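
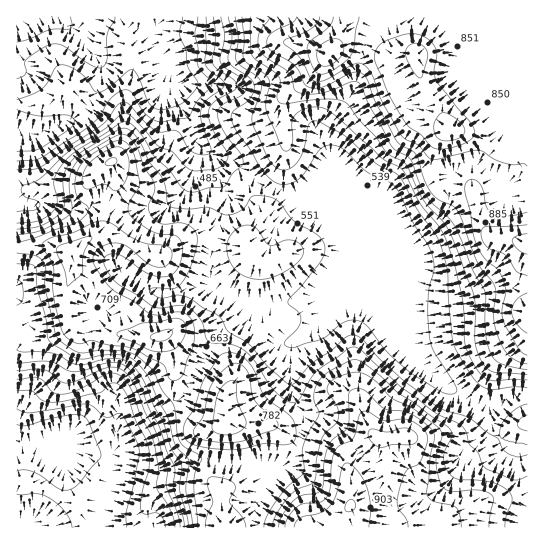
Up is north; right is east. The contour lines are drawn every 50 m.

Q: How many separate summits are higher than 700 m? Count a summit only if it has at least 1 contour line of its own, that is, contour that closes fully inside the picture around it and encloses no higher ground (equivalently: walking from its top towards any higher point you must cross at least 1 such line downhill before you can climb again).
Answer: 8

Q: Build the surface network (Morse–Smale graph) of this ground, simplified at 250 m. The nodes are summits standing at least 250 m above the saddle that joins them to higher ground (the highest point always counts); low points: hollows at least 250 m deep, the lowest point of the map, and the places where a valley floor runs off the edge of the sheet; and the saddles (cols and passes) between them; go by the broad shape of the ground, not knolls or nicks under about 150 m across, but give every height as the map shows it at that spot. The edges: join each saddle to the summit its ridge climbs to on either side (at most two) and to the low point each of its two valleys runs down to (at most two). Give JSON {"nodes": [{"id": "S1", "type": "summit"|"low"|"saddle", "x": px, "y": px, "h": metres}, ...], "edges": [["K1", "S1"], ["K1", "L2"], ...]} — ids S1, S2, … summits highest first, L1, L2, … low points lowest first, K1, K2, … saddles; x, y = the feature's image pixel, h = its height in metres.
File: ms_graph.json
{"nodes": [
{"id": "S1", "type": "summit", "x": 329, "y": 54, "h": 990},
{"id": "S2", "type": "summit", "x": 350, "y": 506, "h": 953},
{"id": "L1", "type": "low", "x": 17, "y": 26, "h": 165},
{"id": "L2", "type": "low", "x": 17, "y": 526, "h": 206},
{"id": "K1", "type": "saddle", "x": 17, "y": 247, "h": 659},
{"id": "K2", "type": "saddle", "x": 527, "y": 395, "h": 583}],
"edges": [["K1", "S2"], ["K1", "L1"], ["K1", "L2"], ["K2", "S1"], ["K2", "S2"], ["K2", "L1"]]}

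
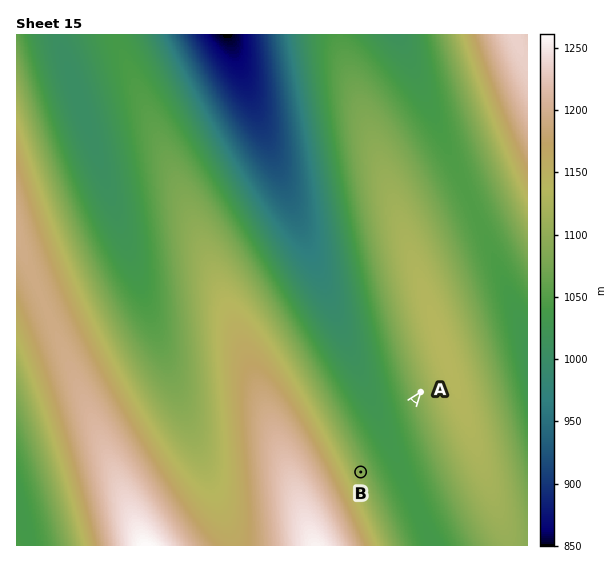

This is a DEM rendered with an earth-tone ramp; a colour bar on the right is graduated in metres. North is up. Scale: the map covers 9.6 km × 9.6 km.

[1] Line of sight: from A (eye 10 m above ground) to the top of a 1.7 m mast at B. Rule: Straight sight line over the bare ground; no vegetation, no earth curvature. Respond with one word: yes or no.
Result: yes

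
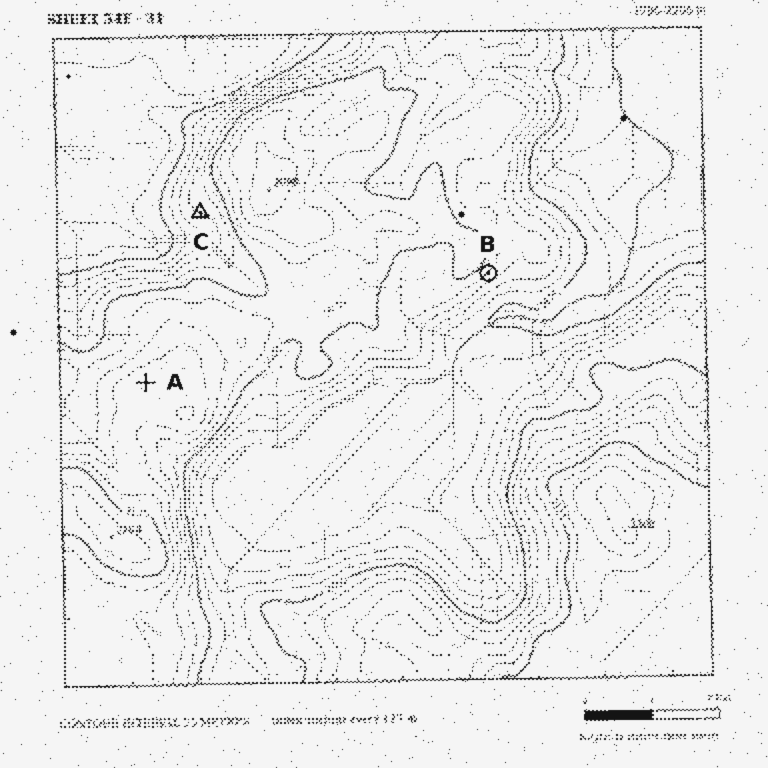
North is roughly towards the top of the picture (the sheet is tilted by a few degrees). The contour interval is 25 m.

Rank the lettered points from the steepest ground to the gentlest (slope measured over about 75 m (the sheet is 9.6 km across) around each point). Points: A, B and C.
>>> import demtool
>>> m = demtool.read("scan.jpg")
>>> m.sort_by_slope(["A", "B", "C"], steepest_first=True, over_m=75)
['B', 'C', 'A']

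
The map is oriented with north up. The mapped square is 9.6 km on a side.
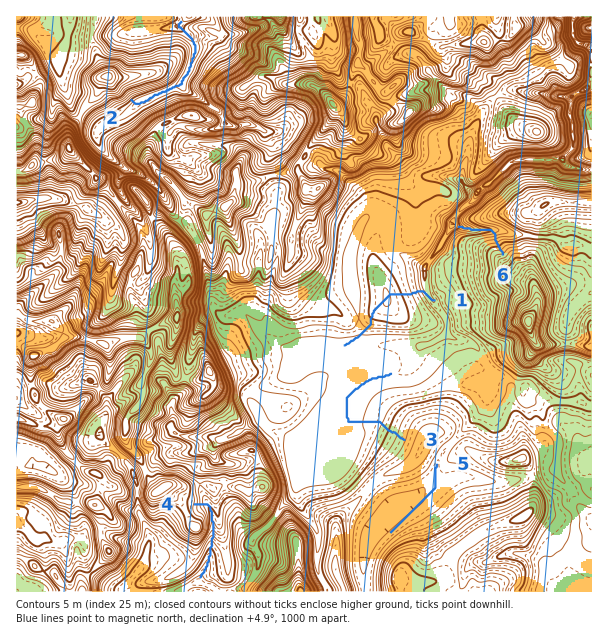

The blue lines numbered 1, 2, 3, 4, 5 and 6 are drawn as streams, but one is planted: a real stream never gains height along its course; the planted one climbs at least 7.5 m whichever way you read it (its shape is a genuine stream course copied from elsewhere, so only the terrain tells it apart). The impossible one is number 1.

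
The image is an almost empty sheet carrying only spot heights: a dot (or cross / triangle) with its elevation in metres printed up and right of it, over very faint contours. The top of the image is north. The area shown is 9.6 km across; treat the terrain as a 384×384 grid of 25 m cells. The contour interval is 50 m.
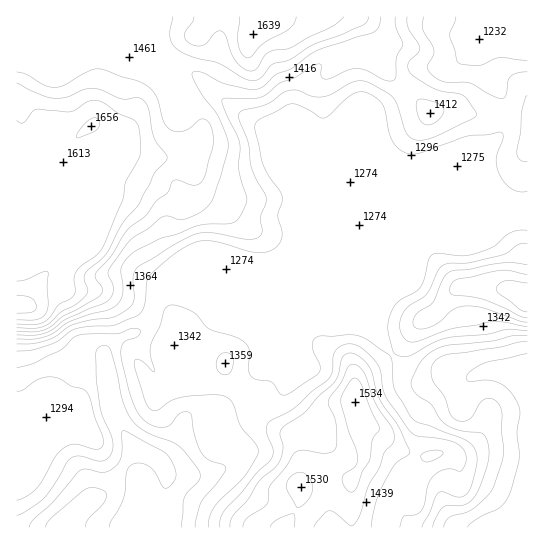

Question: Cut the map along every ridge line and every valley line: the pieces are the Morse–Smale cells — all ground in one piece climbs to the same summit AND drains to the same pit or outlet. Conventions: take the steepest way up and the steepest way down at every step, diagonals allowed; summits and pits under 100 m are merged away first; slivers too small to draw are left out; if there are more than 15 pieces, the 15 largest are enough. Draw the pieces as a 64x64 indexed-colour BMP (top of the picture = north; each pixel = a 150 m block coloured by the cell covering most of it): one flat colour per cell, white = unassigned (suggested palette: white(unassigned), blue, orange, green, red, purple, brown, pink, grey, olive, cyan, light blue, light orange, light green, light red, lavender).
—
<image width="64" height="64" href="data:image/bmp;base64,Qk12CAAAAAAAAHYAAAAoAAAAQAAAAEAAAAABAAQAAAAAAAAIAAATCwAAEwsAABAAAAAAAAAA////ALR3HwAOf/8ALKAsACgn1gC9Z5QAS1aMAMJ34wB/f38AIr28AM++FwDox64AeLv/AIrfmACWmP8A1bDFABERERERERERERIiIiIiIiIiIiIiIjMzMzMzMzMzMzMzEREREREREREREiIiIiIiIiIiIiIiMzMzMzMzMzMzMzMRERERERERERESIiIiIiIiIiIiIiIzMzMzMzMzMzMzMxERERERERERERIiIiIiIiIiIiIiIjMzMzMzMzMzMzMzEREREREREREREiIiIiIiIiIiIiIiMzMzMzMzMzMzMzMRERERERERERESIiIiIiIiIiIiIiIzMzMzMzMzMzMzMxERERERERERERIiIiIiIiIiIiIiIjMzMzMzMzMzMzMzERERERERERERERERESIiIiIiIiIiIzMzMzMzMzMzMzMREREREREREREREREREiIiIiIiIiIjMzMzMzMzMzMzMxEREREREREiIiERERESIiIiIiIiIiIzMzMzMzMzMzMzERERERERESIiIhERERIiIiIiIiIiIzMzMzMzMzMzMzMRERERERERIiIiIRERIiIiIiIiIiIjMzMzMzMzMzMzMxERERERERIiIiIhEREiIiIiIiIiIiMzMzMzMzMzMzMzEREREREREiIiIiEREiIiIiIiIiIiIzMzMzMzMzMzMzMREREREREiIiIiIiESIiIiIiIiIiIjMzMzMzMzMzMzMxERERERESIiIiIiIiIiIiIiIiIiIjMzMzMzMzMzMzMzERERERERIiIiIiIiIiIiIiIiIiIiMzMzMzMzMzMzMzMREREREREiIiIiIiIiIiIiIiIiIiIzMzMzMzMzMzMzNhERERERESIiIiIiIiIiIiIiIiIiIiMzMzMzMzMzMzNmERERERESIiIiIiIiIiIiIiIiIiIiIjMzNmZmZmZjZmYRERERERIiIiIiIiIiIiIiIiIiIiIiIzNmZmZmZmZmZhEREREREiIiIiIiIiIiIiIiIiIiIiIiJmZmZmZmZmZmERERERESIiIiIiIiIiIiIiIiIiIiIiJVZmZmZmZmZmYRERERERESIiIiIiIiIiIiIiIiIiIiIlVWZmZmZmZmZhERERERERESIiIiIiIiIiIiIiIiIiIlVVVmZmZmZmZmEREREREREREiIiIiIiIiIiIiIiIiIlVVVWZmZmZmZmYRERERERERERIiIiIiIiIiIiIiIiJVVVVVVWZmZmZmZhEREREREREREiIiIiIiIiIiIiIlVVVVVVVVVmZmZmZmERERERERERERIiIiIiIiIiIiJVVVVVVVVVVVZmZmZmYREREREREREREREREREREREVVVVVVVVVVVVVVWZmZmVRERERERERERERERERERERERERVVVVVVVVVVVVVVVVVVERERERERERERERERERERERERERVVVVVVVVVVVVVVVVURERERERERERERERERERERERERERFVVVVVVVVVVVVVVRERERERERERERERERERERERERERERFVVVVVVVVVVVVVERERERERERERERERERERERERERERERFVVVVVVVVVVVUREREREREREREREREREREREREREREREREVVVVVVVVVVRERERERERERERERERERERERERERERERERERERFVVVVVERERERERERERERERERERERERERERERERERERERFVVVURERERERERERERERERERERERERERERERERERERERFVVREREREREREREREREREREREREREREREREREREREREREREREREREREREREREREREREREREREREREREREREREREREREREREREREREREREREREREREREREREREREREREREREREREREREREREREREREREREREREREREREREREREREREREREREREREREREREREREREREREREREREREREREREREREREREREREREREREREREREREUERERERERERERERERERERERERERERERERERERERERERQRERERERERERERERERERERERERERERERERERERERERRBERERERERERERERERERERERERERERERERERERERERFEEREREREREREREREREREREREREREREREREREREREREUQREREREREREREREREREREREREREREREREREREREREURBERERERERERERERERERERERERERERERERERERERFEREERERERERERERERERERERERERERERERERERERERFEREQRERERERERERERERERERERERERERERERERERERRERERBERERERERERERERERERERERERERERERERERERREREREERERERERERERERERERERERERERERERERERERRERERERBERERERERERERERERERERERERERERERERERREREREREERERERERERERERERERERERERERERERERERRERERERERBEREREREREREREREREREREREREREREREUREREREREREQRERERERERERERERERERERERERERERREREREREREREREERERERFEREQRERERERERERERERERREREREREREREREREQRERFEREREQRERERERERERERERFEREREREREREREREREREREREREREERERERERERERERFERERERERERERERERERERERERERERBEREREREREREREUREREREREREREREREREREREREREREREQRERERERERERRERERERERERERERERERERERERERERERE"/>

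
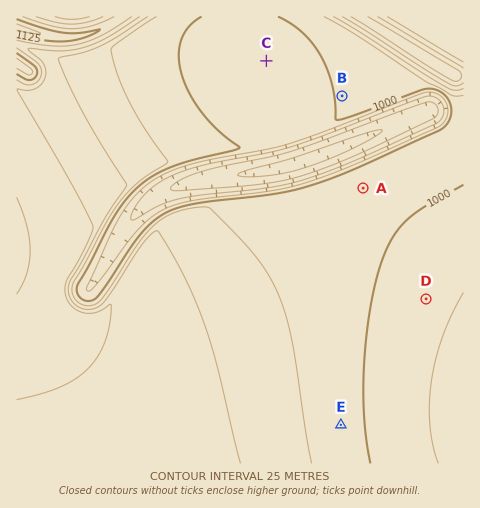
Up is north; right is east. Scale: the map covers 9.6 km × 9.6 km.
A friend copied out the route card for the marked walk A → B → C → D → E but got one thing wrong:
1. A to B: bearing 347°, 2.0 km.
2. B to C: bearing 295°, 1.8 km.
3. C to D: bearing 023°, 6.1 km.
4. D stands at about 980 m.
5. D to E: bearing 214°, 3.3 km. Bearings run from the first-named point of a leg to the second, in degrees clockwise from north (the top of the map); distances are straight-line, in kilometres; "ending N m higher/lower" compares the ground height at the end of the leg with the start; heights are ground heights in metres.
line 3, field bearing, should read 146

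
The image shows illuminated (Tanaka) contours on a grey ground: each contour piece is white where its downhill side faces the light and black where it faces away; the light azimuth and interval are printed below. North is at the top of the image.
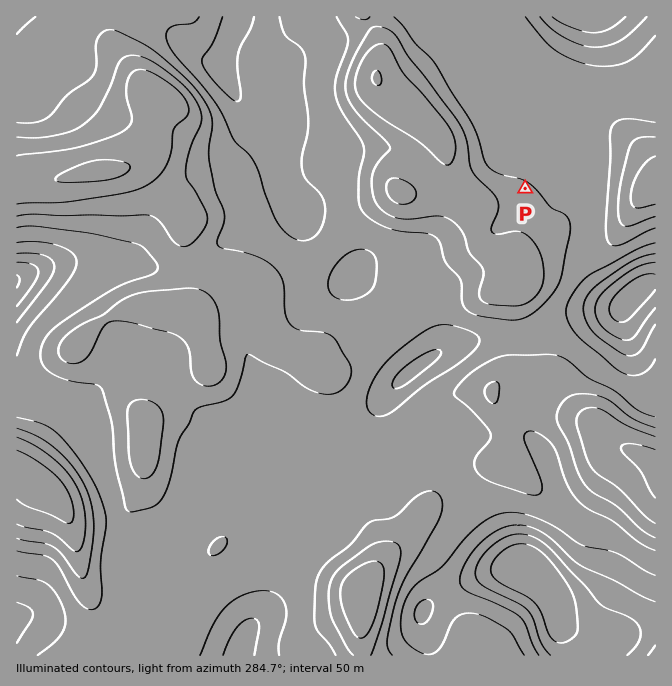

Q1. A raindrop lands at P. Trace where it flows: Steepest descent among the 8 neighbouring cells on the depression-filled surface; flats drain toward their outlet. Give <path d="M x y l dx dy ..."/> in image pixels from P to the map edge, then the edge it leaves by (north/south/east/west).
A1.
<path d="M525 188l25-25 0-23-1-2 0-36-12-12-2 0 0-3 4-5 1-9 34-33 0-23"/>
exit: north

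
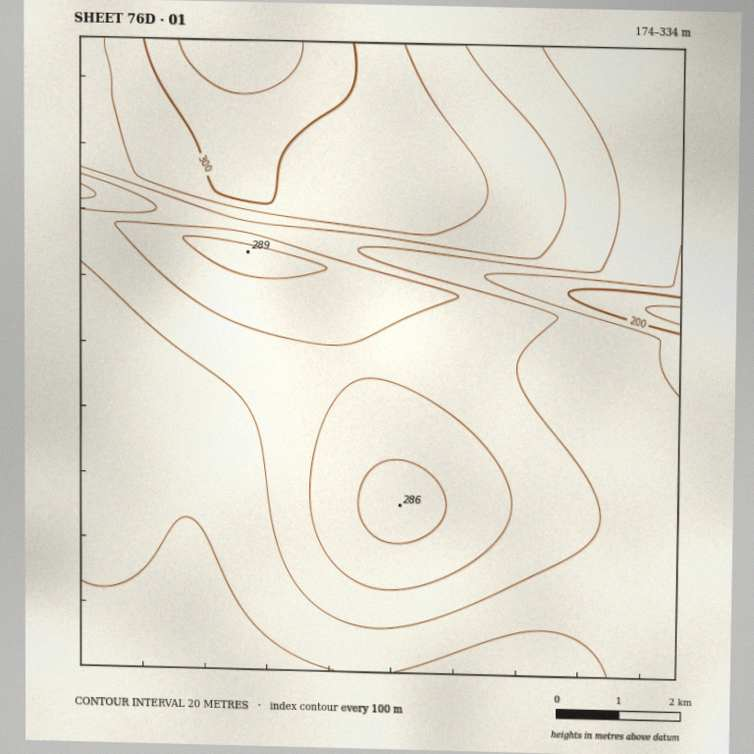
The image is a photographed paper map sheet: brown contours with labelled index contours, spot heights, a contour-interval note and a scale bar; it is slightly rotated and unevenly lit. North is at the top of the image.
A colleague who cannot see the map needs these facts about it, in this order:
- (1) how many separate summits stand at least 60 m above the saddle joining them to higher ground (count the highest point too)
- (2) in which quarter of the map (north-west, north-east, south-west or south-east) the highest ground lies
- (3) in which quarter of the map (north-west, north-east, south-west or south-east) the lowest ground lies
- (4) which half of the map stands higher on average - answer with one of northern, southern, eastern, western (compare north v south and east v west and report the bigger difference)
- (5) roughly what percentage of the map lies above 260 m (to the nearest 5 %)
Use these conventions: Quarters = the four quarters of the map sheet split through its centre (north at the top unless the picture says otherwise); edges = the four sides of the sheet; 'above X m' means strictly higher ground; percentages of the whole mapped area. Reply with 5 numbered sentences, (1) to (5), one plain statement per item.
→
(1) Counting only tops that stand 60 m proud, the map has 1 summit.
(2) The highest ground is in the north-west quarter.
(3) Look to the north-east quarter for the lowest ground.
(4) On average the northern half of the map is the higher ground.
(5) About 35 % of the map lies above 260 m.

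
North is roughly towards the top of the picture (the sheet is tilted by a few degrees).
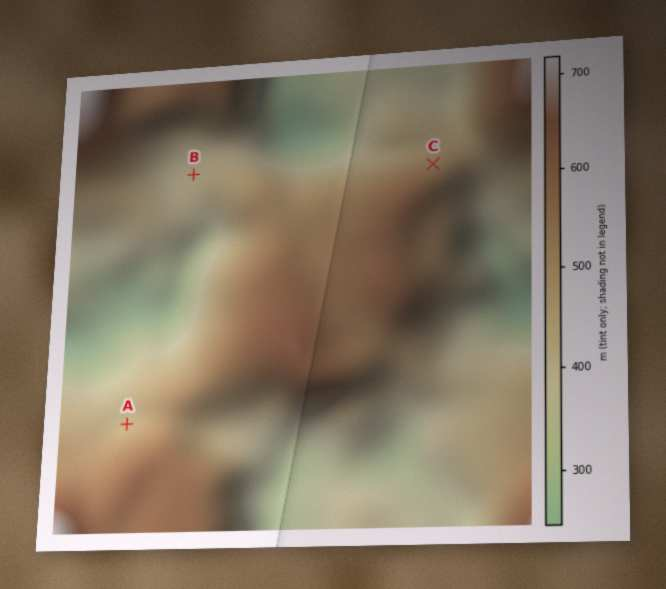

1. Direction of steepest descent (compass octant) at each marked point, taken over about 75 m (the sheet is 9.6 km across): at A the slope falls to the NW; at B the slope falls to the W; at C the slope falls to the N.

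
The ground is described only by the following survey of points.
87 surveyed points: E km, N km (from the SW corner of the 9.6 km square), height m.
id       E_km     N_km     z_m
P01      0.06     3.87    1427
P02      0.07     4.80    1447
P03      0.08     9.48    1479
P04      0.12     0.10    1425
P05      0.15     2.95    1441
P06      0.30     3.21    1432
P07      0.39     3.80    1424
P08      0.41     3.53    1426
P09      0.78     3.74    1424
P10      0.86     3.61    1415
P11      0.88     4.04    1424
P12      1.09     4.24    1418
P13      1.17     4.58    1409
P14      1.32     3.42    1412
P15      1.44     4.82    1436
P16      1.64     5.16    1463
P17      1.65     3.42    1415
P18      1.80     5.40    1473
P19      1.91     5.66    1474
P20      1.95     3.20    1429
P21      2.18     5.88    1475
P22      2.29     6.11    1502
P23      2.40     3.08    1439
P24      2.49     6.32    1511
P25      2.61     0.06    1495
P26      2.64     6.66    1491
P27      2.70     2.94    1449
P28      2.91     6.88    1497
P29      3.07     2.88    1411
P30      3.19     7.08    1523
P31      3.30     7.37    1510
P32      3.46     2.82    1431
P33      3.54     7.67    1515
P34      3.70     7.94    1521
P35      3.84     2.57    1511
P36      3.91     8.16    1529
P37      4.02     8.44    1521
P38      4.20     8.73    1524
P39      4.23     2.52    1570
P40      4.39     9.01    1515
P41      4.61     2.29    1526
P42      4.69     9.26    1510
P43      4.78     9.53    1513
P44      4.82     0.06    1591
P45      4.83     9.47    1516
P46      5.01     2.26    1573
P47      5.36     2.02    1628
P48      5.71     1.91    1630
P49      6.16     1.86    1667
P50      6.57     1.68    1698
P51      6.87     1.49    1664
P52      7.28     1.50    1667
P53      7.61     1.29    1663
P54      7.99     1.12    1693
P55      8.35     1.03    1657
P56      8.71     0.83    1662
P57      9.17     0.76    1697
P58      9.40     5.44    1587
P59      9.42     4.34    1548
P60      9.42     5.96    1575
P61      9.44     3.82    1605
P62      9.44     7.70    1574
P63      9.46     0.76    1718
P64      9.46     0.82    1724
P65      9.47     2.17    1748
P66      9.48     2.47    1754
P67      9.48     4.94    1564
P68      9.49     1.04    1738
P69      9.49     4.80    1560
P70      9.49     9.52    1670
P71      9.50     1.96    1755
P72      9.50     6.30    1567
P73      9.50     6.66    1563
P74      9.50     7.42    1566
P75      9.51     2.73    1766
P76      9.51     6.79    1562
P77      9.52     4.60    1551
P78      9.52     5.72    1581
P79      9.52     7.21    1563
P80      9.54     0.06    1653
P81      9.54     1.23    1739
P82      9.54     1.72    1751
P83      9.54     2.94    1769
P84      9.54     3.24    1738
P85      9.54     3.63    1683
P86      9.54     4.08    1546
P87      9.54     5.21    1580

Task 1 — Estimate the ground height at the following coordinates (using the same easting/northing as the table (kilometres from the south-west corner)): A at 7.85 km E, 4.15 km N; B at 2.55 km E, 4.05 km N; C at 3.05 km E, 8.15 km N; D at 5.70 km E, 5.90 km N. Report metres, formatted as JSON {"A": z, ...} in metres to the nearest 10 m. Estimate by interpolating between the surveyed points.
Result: {"A": 1620, "B": 1430, "C": 1520, "D": 1550}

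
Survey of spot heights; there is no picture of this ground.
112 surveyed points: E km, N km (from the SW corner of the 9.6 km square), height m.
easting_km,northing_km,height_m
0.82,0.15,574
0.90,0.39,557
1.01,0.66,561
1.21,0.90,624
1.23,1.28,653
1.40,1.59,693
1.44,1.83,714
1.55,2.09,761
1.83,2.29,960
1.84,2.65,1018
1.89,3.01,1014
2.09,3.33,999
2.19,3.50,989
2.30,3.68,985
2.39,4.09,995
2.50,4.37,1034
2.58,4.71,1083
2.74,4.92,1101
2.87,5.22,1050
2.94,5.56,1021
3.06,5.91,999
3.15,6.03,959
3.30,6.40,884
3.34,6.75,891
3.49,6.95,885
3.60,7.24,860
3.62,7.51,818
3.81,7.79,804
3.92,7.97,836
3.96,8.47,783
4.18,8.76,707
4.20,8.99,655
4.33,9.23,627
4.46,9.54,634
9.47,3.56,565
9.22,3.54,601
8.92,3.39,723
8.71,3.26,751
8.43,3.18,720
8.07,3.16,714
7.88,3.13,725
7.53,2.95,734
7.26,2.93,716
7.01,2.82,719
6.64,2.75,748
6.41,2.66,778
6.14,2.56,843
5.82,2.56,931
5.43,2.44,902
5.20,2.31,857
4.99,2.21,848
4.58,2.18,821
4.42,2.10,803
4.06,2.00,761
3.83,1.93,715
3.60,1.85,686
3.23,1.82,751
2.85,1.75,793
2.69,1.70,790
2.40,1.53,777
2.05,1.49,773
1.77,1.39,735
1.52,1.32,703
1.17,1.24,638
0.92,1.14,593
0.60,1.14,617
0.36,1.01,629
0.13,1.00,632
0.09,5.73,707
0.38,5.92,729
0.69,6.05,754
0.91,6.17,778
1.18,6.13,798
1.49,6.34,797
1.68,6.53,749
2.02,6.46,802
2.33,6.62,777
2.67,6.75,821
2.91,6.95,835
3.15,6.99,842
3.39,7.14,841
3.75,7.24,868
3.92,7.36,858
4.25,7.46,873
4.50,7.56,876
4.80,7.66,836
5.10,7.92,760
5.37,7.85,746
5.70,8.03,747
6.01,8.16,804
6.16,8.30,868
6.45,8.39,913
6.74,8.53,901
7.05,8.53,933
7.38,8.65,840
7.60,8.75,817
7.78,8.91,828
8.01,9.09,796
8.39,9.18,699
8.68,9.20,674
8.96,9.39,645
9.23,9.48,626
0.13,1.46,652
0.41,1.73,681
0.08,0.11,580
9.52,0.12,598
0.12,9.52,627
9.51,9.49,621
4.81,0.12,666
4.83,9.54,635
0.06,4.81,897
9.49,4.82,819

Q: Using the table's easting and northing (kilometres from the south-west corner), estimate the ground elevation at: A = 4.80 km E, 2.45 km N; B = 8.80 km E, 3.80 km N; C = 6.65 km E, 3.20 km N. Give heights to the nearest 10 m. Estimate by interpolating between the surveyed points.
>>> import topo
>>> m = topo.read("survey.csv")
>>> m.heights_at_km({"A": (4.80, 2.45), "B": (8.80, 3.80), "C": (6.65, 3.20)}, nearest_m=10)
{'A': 870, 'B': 660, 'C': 710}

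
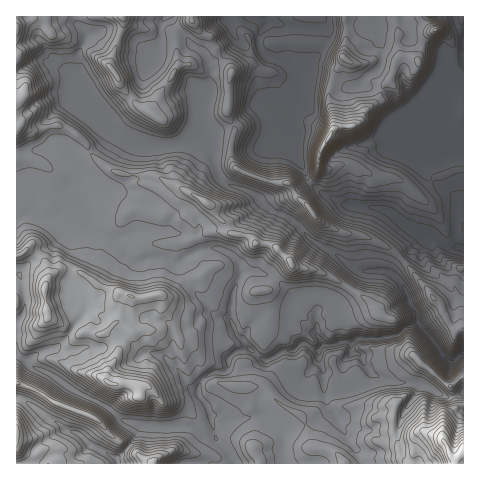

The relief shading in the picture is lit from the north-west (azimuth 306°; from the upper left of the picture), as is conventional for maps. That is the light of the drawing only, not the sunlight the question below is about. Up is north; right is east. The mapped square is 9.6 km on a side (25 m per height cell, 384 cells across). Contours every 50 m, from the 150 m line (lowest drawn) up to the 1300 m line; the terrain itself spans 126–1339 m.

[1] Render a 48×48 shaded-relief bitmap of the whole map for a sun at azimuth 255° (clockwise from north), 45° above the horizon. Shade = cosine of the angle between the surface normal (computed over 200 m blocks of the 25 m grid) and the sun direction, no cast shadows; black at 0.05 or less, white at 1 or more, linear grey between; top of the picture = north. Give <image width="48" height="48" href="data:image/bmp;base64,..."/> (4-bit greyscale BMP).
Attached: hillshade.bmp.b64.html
<image width="48" height="48" href="data:image/bmp;base64,Qk32BAAAAAAAAHYAAAAoAAAAMAAAADAAAAABAAQAAAAAAIAEAAATCwAAEwsAABAAAAAAAAAAAAAAABEREQAiIiIAMzMzAERERABVVVUAZmZmAHd3dwCIiIgAmZmZAKqqqgC7u7sAzMzMAN3d3QDu7u4A////AImZmJh2rutjNpqpnNyYq8u8t4vN7c3v60aJmGaczbdndmiJvduIrMu6h6zd3d3uykVodmrdtDZ3dmiazcqJq8uYec3M3u7sdiNWaM3bEWiZmZqru7qZq7qYm8zd3e3JQgJYvM2wB6u7q7qau7qqu7mZrN3cu8uYMiSt3bUAnKqqd5ibu7u7u5iJvM3cmrqHRIvekxFc3cmZRGi8u7u7mImau7zMl6hmid2zAnzczdqEJGrMy7qpeJqqqqu5hmZ8yHQRW97tuphSNXvLqqmXiaqruqqZmZvuhwFJ3u7ad2ZUWKmamqmImqmbuqm8zM3BS0e93cupdnh1eqmXm5eKqZisqprMzesAaavMu7u7p3mJq6mHipiaqpash63M3rACqdurzLvMuYmpqph4mJ3IiZmrmsuqqkANte2prMvLqqqpmpd5iM25mJm7mau72iC+6e7Kmbu7qqqpiIh4isu5mZnMurupZTru7O7qZpu7upmqmIh3m8upmaq7vN3LYD7+uc7pV6u7u6q6iIeJm8upmqq7vN23IJ/8ia3paau8zLqpdmiZm8upiaq7zduFAu/nec7oaau8uGiXVXmpi9yoiau8zIZTKf+mid7YabuXZXiHaKqpmruquqq8kyVmfftomd3JiadWeZqpmrupmbu97JmEEmmazsaJq7y5hmaJmqqqq7upibzO60QhSKq722eImImHZomqqrqruqqprNvOsxE2q6u8pmeIZrplaaqqq7u7u6qrzeypMSSsy6u4VWiZmslmmqqqu7qqu7zMy6dVM2zMupdUVoq7qqmJqqq7uqu7vLvMp2VVV93HRFVVebvLmqqqqqq7u7u7vLzbdlVnne4wJXd4rMy5iaqqqqu7u7u7y83HREWc3uUBWJqrzcuXiqqqqqu7u7u8zNtTRFjN7oAXmru7zMl3mqqqqqu6u8zMy4QzWLzd2RKaqsy6u5Z5qqq7qqq7y7u7p1VXzd2pghupmruqmFeqqqq6qqvMqImIh2Z77WM1Qp/Eiql3dnmruqqqqqu4Z3iJh3ic1hN4iN/BeHZmeKqqqpqqqruGeJqqmZmsxTeqqu7gKId5qqqqqniaq7hXmqq7uqq8x0eqq97IAliJqqqqqmZ5u3Rpq7zLmJq8yVWaqs7OZCBJqqqqq1VphUeqvN3bZHq8yEWKq83cqVAGqqqqu3ZFVYqr3u24ZGrOtDeqqrztd3MCiqqqu1VDWaq87tqYZGrNsyiqqq39eJhiN5qqu3QTeqvO7YioVYq9xDirqq3tmZmYZFmqu4QTeavf6Di6dYrOxUiqqqztqqu7dkWaqoMUirzv0zi8poq91jiqiazuyqq8mnJaqkNHmr7+clm8ypidtkeIirvu65ecu7IYqQJZqs7rZHmryoirhVZqu7vd6Wiby6IGqURZqqy7pXqrypq4RIirq7rNyXisupUmmDWrl3q8t3qruryjKKmrqqqs24qsurtUZCWqdoq92omKvNpBSpeaqqq97aqsur2wA1iYZ6zM2mZ5vtUBeoirvLut7aqrurkgOA=="/>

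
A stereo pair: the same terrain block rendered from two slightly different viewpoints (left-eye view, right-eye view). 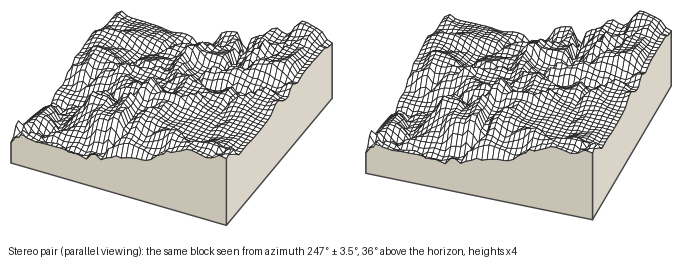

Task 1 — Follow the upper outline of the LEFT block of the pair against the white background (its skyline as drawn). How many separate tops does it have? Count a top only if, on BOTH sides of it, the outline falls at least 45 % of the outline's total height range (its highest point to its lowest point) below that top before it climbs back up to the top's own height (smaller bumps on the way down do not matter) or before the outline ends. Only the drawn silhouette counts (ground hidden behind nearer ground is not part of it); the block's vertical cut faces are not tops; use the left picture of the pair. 0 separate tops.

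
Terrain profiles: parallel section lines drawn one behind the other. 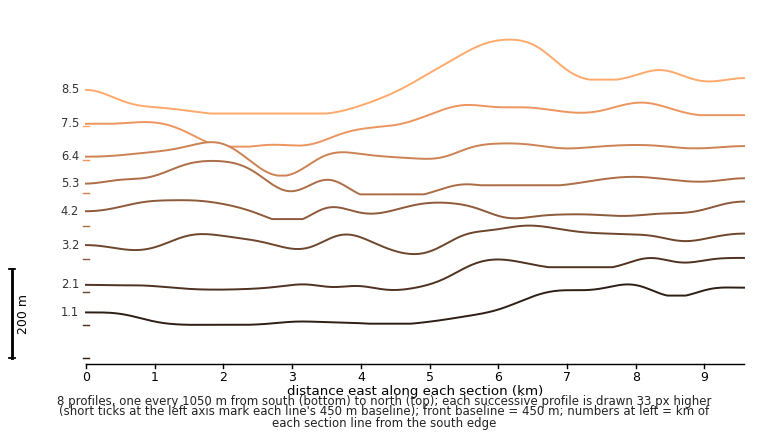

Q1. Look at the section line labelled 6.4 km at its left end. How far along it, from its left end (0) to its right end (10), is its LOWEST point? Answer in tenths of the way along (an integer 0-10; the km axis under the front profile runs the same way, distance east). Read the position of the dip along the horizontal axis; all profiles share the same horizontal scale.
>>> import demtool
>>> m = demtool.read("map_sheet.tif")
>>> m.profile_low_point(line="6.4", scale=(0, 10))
3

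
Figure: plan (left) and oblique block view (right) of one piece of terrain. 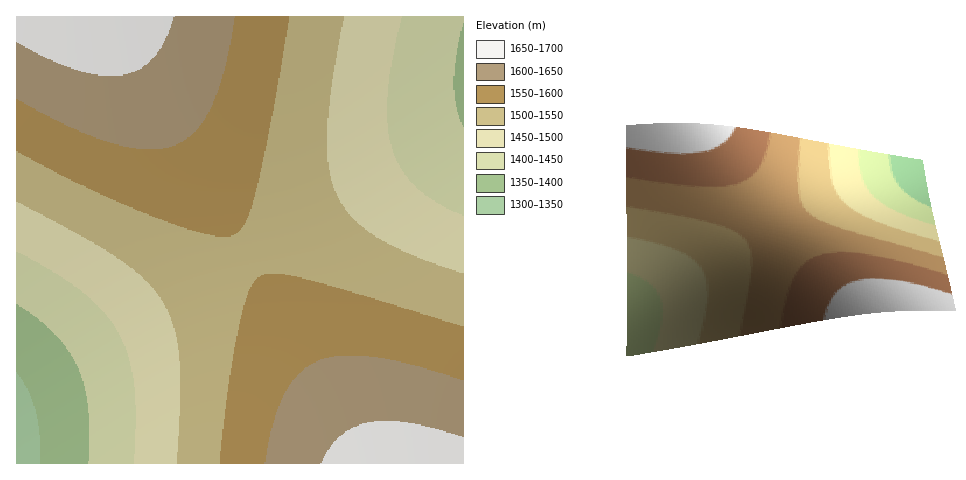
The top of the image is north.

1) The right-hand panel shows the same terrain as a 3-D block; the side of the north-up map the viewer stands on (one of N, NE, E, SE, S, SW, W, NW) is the N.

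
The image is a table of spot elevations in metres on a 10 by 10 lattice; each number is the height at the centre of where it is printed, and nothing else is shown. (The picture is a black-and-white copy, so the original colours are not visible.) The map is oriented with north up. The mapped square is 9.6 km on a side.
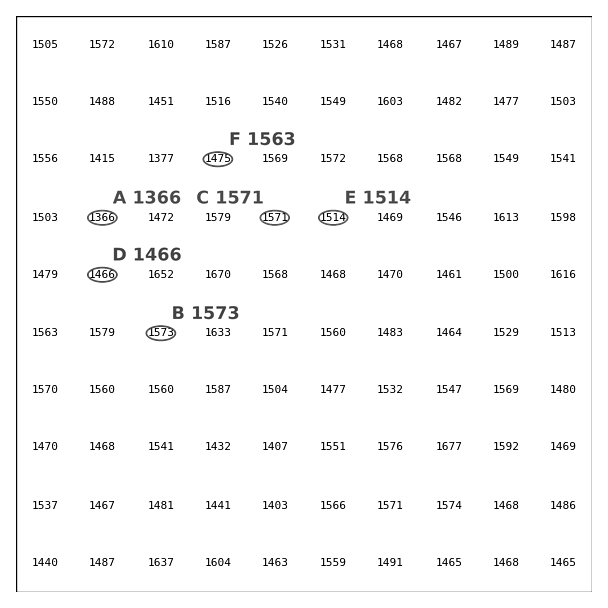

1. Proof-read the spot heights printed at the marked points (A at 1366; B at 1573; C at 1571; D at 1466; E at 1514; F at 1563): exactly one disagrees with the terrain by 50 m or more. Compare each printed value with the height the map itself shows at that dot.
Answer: F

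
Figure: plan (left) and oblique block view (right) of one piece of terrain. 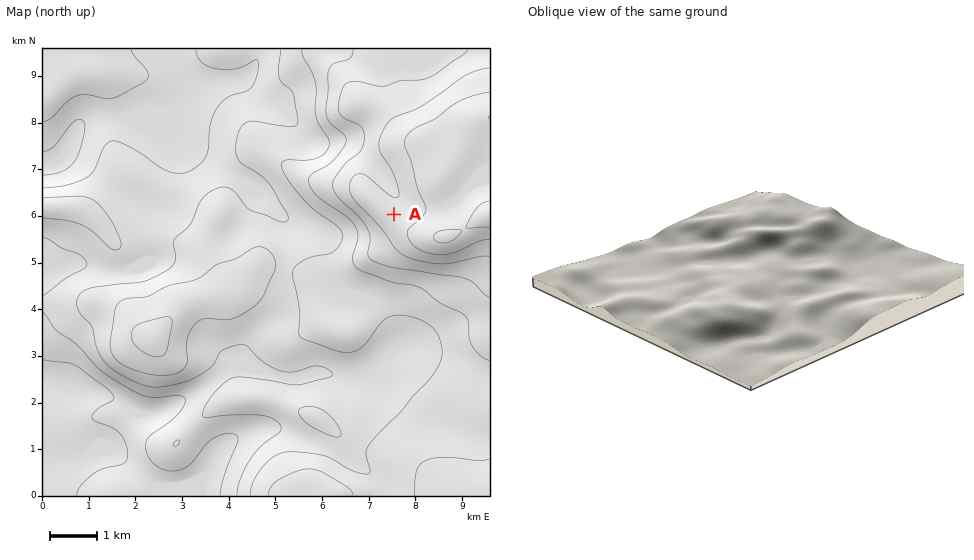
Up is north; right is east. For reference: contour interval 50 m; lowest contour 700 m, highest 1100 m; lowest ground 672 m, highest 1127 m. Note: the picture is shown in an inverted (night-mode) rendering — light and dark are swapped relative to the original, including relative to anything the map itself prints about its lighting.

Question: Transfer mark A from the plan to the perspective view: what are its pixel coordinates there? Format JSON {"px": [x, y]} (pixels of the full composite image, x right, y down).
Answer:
{"px": [788, 229]}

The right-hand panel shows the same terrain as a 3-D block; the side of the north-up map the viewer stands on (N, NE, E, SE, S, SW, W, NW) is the SW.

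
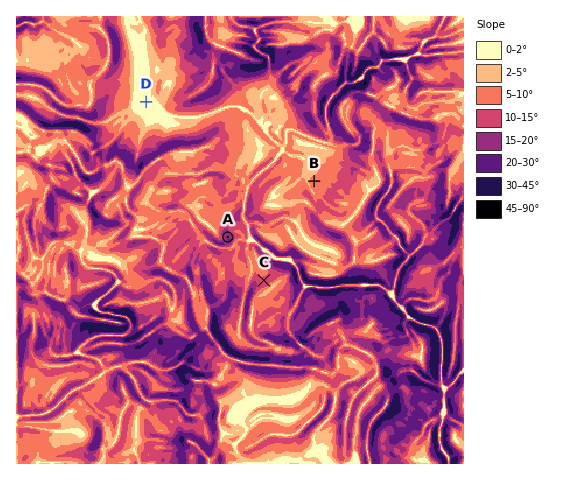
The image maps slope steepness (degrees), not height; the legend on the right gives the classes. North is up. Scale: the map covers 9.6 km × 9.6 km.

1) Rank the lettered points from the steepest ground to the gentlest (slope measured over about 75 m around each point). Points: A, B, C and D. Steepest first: A C B D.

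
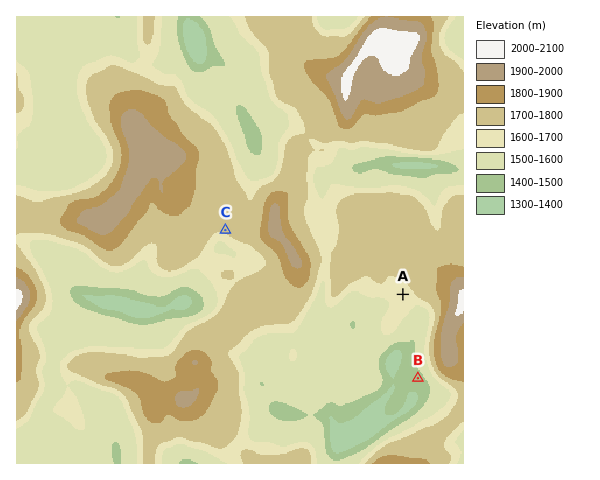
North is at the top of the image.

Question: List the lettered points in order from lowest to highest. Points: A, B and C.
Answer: B A C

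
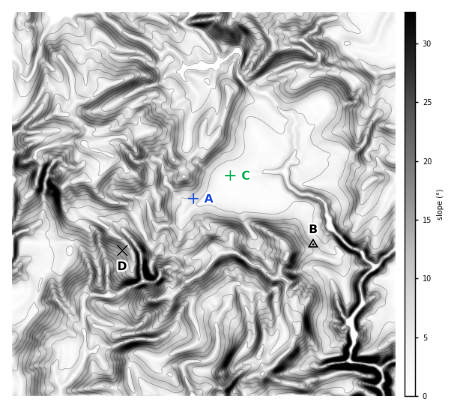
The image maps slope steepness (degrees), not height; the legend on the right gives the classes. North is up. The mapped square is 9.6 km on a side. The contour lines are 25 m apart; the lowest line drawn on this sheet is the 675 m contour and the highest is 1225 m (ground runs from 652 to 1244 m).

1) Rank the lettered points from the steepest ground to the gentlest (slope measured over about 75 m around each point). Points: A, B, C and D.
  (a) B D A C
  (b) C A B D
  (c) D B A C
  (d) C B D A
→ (c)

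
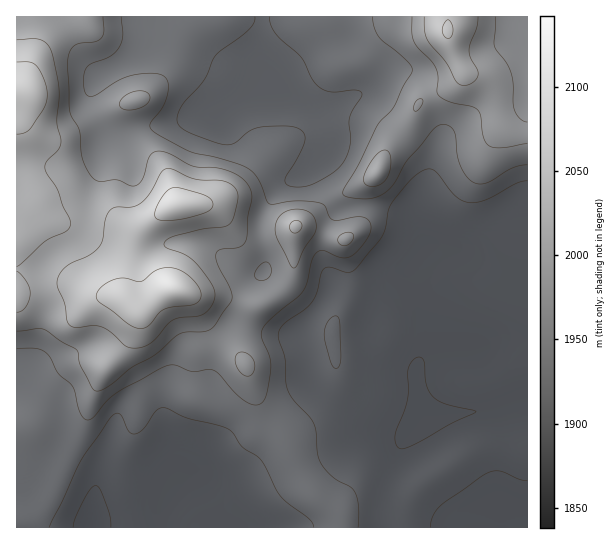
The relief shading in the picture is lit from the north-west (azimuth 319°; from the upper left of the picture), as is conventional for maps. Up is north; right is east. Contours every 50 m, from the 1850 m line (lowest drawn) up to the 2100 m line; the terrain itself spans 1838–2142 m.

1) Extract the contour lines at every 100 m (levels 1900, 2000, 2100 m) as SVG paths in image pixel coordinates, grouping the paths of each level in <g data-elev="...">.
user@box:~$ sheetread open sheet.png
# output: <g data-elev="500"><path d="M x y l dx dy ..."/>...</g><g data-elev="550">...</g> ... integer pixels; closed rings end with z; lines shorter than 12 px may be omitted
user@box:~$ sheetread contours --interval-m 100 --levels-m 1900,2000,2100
<g data-elev="1900"><path d="M49 527l31-65 31-45 4-3 5 0 9 17 2 2 4 1 9-5 13-19 6-2 24 10 32 8 11 4 12 17 15 9 5 5 19 36 29 22 4 8"/><path d="M358 527l0-21-3-13-5-6-17-10-10-11-5-11-2-22-2-10-5-6-16-18-5-9-2-9-1-23-7-20 1-8 7-8 18-12 8-8 4-8 5-20 3-5 6-2 19 5 8-4 26-33 3-8 2-17 4-8 18-22 11-8 8-3 5 1 21 26 7 5 8 2 16-3 29-16 12-3"/><path d="M334 367l3 1 1-1 3-9-1-36-2-5-3-1-4 2-4 4-3 12 6 26z"/><path d="M270 17l1 8 4 8 26 24 11 21 6 8 12 6 25-2 5 1 2 3-12 23-1 6 1 20-6 18-5 6-8 7-16 9-9 3-16 0-4-2-1-3 20-39-1-8-5-5-13-3-28 2-9 3-15 12-8 2-12-3-25-9-8-6-4-5 1-7 3-8 23-26 11-24 5-6 28-21 6-7 1-6"/></g><g data-elev="2000"><path d="M244 375l5 1 3-2 3-5 0-6-5-8-5-3-4 0-5 3-1 7 4 8z"/><path d="M17 331l21-3 5 1 19 13 13 7 3 4 2 12 11 22 3 3 4 1 12-6 23-18 22-12 24-21 8-2 18-1 6-2 21-30-1-9-13-24-2-11 3-5 20-3 4-2 3-5 2-23 4-22-2-8-7-8-9-6-12-4-29-3-23-12-9-3-7 1-4 3-8 24-4 5-4 2-17-6-15 2-5-1-6-5-6-10-4-12-2-24-7-13-2-7-2-51 2-8 5-6 20-3 6-4 3-7-1-14"/><path d="M292 267l2 1 3-2 6-16 11-15 2-6 0-7-3-7-4-3-7-2-9-1-9 4-6 5-3 8 2 12z"/><path d="M340 245l5 1 5-3 3-5 0-4-6-2-7 3-2 6z"/><path d="M369 186l10-1 9-8 3-16-1-6-3-4-4-1-5 3-11 15-3 13 1 2z"/><path d="M527 122l-6-3-6-8-2-8 0-21-2-9-4-10-13-17 1-29"/><path d="M415 111l3-1 4-5 1-4-1-2-4 0-3 3-1 5z"/><path d="M127 110l11-1 8-4 4-6-1-5-4-3-6 0-6 1-7 3-5 5-2 5 3 4z"/><path d="M412 17l0 16 2 9 5 7 13 13 5 8 1 8-1 13 2 4 10 6 22 5 7 4 3 7 3 21 2 5 4 3 13 2 24-4"/></g><g data-elev="2100"><path d="M135 327l6 2 6-2 12-14 7-4 24-4 7-2 3-4 1-4-3-9-13-13-8-4-8-1-12 2-16 12-19-4-8 2-8 3-8 8-2 4 1 4 29 23z"/><path d="M158 219l7 2 12-1 25-6 9-5 2-7-3-4-8-4-23-6-8 0-6 5-8 13-2 9z"/><path d="M17 134l8-1 6-6 13-20 3-12-2-14-8-15-7-4-13 0"/><path d="M446 38l4 0 3-7-1-6-3-5-4 3-3 6 1 5z"/></g>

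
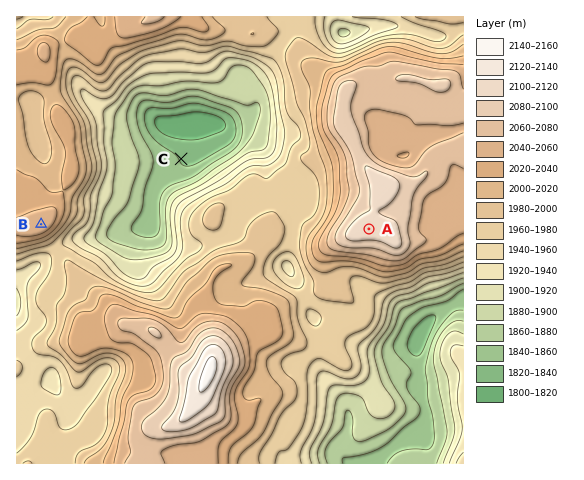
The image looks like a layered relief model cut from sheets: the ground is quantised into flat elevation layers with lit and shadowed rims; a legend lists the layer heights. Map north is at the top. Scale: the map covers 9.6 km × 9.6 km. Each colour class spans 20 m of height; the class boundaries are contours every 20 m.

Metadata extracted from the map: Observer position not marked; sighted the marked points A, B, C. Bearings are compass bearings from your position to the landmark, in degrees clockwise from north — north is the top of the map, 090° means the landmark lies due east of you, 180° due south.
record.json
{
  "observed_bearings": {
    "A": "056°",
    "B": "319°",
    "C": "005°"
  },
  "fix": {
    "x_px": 164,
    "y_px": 366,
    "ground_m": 2065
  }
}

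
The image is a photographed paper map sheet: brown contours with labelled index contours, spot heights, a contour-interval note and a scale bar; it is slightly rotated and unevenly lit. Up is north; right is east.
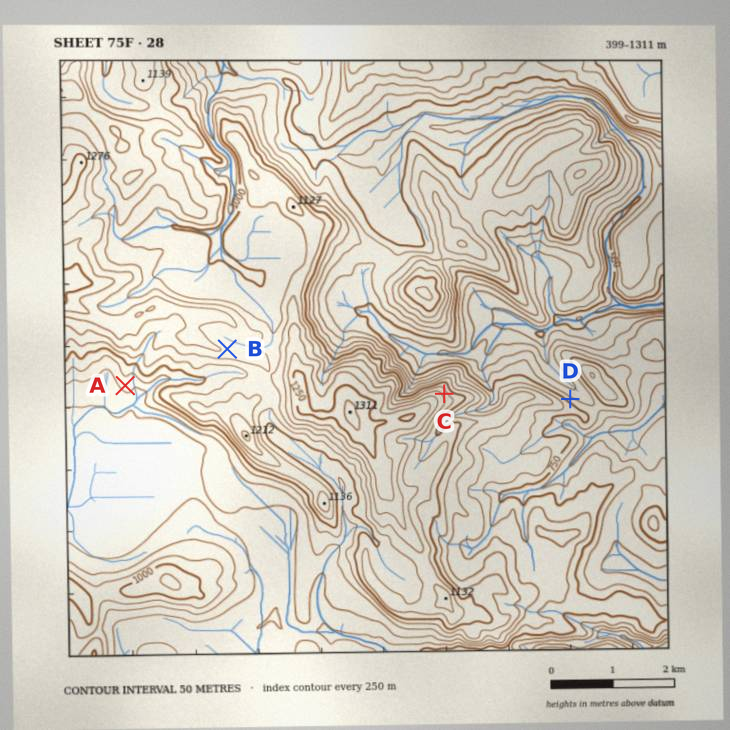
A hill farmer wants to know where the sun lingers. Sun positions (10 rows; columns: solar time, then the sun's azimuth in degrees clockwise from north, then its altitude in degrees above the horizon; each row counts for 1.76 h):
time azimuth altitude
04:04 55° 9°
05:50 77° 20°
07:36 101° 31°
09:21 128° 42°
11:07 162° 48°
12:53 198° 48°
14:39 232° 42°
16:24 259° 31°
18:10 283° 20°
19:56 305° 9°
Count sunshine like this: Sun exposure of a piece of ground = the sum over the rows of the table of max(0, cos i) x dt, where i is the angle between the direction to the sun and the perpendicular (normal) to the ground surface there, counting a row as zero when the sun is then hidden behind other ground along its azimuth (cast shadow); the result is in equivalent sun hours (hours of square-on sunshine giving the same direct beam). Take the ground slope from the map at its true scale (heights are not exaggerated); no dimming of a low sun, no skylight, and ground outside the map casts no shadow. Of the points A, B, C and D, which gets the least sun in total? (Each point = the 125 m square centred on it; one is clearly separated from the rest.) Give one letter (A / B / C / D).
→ D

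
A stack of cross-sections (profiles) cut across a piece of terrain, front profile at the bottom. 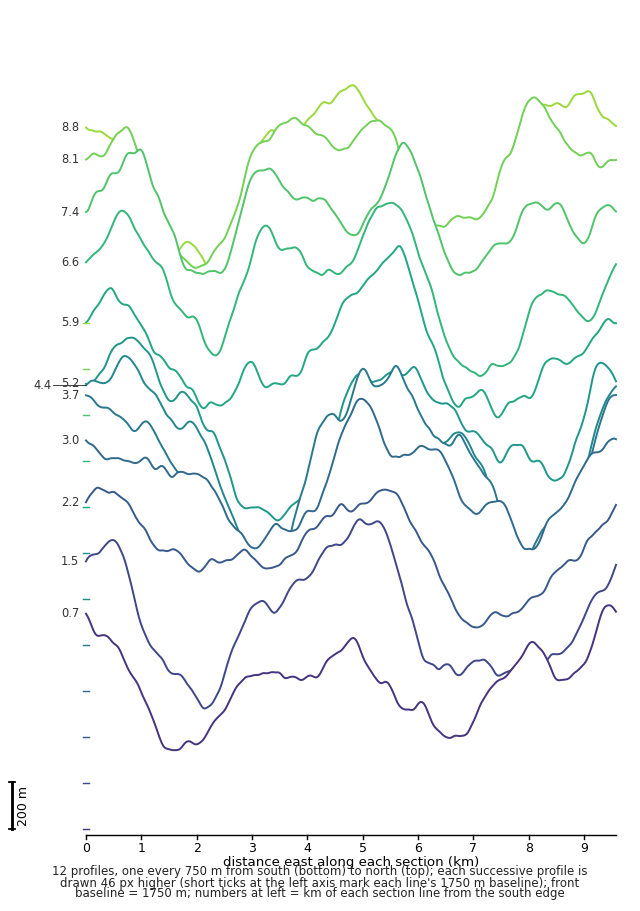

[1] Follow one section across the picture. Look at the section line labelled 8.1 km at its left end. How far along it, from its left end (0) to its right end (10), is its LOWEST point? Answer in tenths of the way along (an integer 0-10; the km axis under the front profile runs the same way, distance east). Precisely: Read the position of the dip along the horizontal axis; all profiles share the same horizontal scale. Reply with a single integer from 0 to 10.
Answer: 2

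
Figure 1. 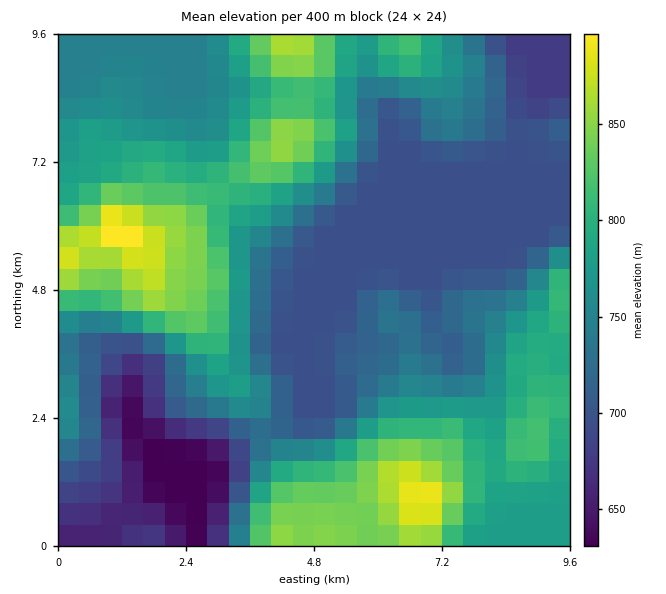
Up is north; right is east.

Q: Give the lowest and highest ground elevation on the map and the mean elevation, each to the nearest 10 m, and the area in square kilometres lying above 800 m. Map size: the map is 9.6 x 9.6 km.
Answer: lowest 630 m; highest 910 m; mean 750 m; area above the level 22.9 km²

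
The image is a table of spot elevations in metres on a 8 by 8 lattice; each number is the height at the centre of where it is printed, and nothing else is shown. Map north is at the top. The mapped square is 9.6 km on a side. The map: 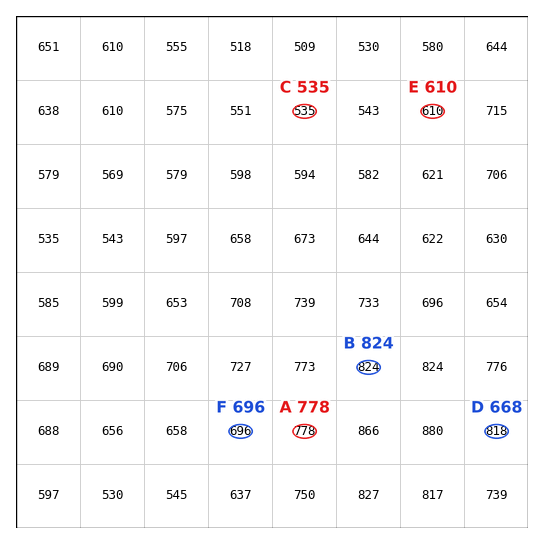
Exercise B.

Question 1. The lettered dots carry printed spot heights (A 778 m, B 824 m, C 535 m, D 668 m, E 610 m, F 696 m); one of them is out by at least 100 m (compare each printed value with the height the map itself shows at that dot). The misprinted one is D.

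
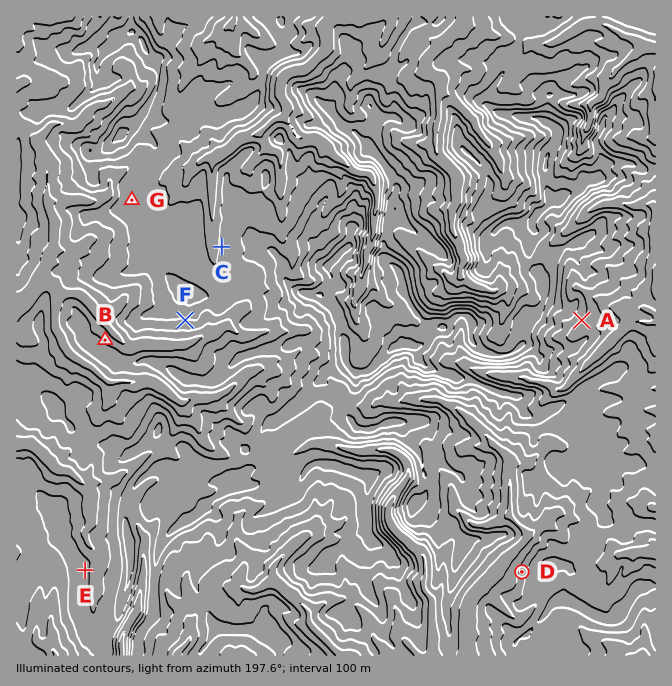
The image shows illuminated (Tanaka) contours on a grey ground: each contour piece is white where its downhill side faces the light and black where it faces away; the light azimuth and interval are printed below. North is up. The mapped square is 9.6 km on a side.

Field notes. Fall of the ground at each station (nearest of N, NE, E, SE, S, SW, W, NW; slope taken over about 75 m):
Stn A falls SE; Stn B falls NE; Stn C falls W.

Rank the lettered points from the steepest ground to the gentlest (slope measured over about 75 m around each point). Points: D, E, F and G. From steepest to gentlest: D F E G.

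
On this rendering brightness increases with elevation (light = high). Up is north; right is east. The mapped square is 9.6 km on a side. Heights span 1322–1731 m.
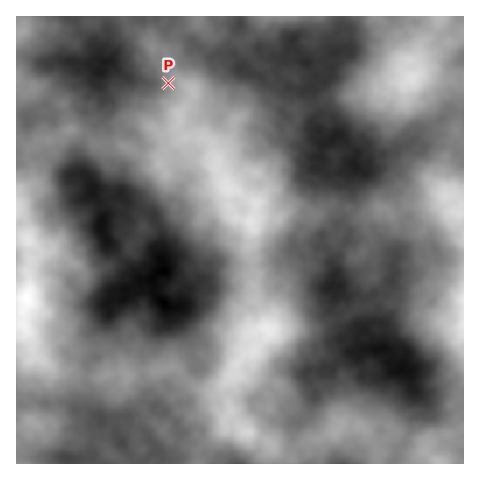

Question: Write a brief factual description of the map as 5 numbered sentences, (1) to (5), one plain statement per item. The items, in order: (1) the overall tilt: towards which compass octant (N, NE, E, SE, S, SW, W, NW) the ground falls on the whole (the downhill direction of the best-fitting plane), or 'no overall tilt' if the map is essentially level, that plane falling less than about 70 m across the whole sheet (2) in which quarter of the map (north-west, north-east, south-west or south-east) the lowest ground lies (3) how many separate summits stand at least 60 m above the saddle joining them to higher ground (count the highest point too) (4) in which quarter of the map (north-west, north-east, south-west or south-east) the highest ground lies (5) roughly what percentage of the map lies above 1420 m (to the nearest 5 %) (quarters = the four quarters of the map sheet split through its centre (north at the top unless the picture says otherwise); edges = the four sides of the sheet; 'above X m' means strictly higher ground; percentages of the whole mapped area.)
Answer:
(1) There is no overall tilt: the best-fitting plane is nearly level.
(2) The lowest ground is in the south-west quarter.
(3) There are 9 summits with 60 m or more of prominence.
(4) The highest ground is in the south-west quarter.
(5) About 85 % of the map lies above 1420 m.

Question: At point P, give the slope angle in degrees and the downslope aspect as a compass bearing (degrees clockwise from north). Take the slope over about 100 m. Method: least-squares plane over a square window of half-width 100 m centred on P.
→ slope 12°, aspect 269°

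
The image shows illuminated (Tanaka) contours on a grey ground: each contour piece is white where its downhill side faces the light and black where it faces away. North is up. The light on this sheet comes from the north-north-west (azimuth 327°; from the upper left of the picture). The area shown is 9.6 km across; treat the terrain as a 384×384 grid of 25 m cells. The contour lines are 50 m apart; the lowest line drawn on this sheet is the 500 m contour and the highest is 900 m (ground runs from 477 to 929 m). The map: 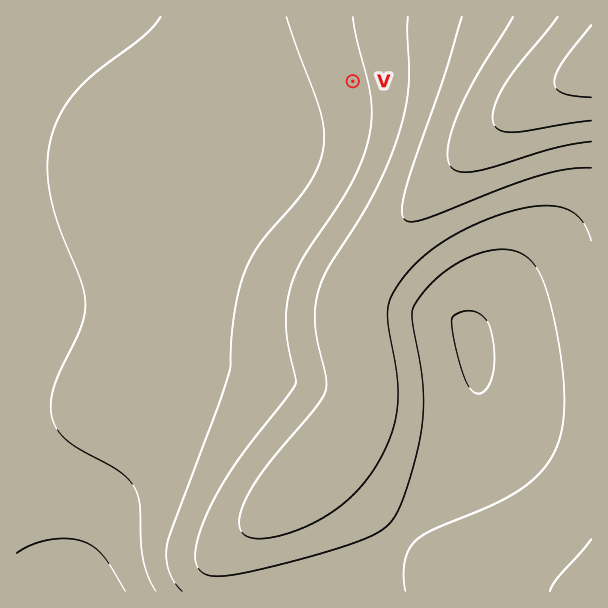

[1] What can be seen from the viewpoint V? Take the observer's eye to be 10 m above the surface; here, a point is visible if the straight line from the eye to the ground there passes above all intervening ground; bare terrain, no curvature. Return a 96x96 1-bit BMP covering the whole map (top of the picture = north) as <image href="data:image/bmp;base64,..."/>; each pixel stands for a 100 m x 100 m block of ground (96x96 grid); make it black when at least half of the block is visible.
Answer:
<image width="96" height="96" href="data:image/bmp;base64,Qk2+BAAAAAAAAD4AAAAoAAAAYAAAAGAAAAABAAEAAAAAAIAEAAATCwAAEwsAAAIAAAAAAAAA////AAAAAAAAAAAAAAAAAAAAAAAAAAAAAAAAAAAAAAAAAAAAAAAAAAAAAAAAAAAAAAAAAAAAAAAAAAAAAAAAAAAAAAAAAAAAAAAAAAAAAAAAAAAAAAAAAAAAAAAAAAAAAAAAAAAAAAAAAAAAAAAAAAAAAAAAAAB4AAAAAAAAAAAAAAB+AAAAAAAAAAAAAAB/gAAAAAAAAAAAAAA/4AAAAAAAAAAAAAA/+AAAAAAAAAAAAAAf/gAAAAAAAAAAAAAf/4AAAAAAAAAAAAAP/8AAAAAAAAAAAAAP/8AAAAAAAAAAAAAH/8AAAAAAAAAAAAAD/4AAAAAAAAAAAAAA/gAAAAAAAAAAAAAAAAAAAAAAAAAAAAAAAAAAAAAAAAAAAAAAAAAAAAAAAAAAAAAAAAAAAAAAAAAAAAAAAAAAAAAAAAAAAAAAAAAAAAAAAAAAAAAEAAAAAAAAAADAAAAEAAAAAAAAAAD//wAGAAAAAAAAAAD////+AAAAAAAAAAD////+AAAAAAAAAAD/////AAAAAAAAAAD/////AAAAAAAAAAD/////AAAAAAAAAAD/////gAAAAAAAAAD/////gAAAAAAAAAD/////gAAAAAAAAAD/////gAAAAAAAAAD/////wAAAAAAAAAD/////wAAAAAAAAAD/////wAAAAAAAAAD/////4AAAAAAAAAB/////4AAAAAAAAAAP////8AAAAAAAAAAB////8AAAAAAAAAAAH///+AAAAAAAAAAAAP//+AAAAAAAAAAAAA///AAAAAAAAAAAAAH//gAAAAAAAAAAAAB//4AwAAAAAAAAAAA////8AAAAAAAAAAA////+AAAAAAAAAAA/////AAAAAAAAAAA/////gAAAAAAAAAB/////gAAAAAAAAAB/////wAAAAAAAAAD/////4AAAAAAAAAD/////4AAAAAAAAAH/////8AAAAAAAAAP/////+AAAAAAAAAP/////+AAAAAAAAAf//////AAAAAAAAA///////gAAAAAAAA///////gAAAAAAAB///////wAAAAAAAD///////4AAAAAAAD///////8AAAAAAAH///////+AAAAAAAH////////AAAAAAAP////////AAAAAAAf////////gAAAAAAf////////wAAAAAA/////////4AAAAAA/////////8AAAAAB/////////+AAAAAB//////////AAAAAD//////////gAAAAH//////////wAAAAP//////////4AAAAf//////////8AAAB///////////+AAD/////////////AAD/////////////gAD/////////////wAD/////////////4AD/////////////4AD/////////////8AD/////////////8AD/////////////4AD////////////4AAD///////////wAAAD//////////+AAAAD//////////4AAAAD/////////+AAAAAD/////////wAAAAAA="/>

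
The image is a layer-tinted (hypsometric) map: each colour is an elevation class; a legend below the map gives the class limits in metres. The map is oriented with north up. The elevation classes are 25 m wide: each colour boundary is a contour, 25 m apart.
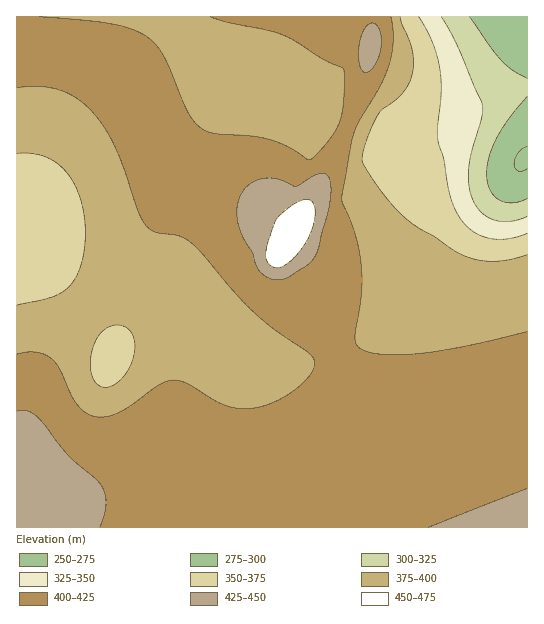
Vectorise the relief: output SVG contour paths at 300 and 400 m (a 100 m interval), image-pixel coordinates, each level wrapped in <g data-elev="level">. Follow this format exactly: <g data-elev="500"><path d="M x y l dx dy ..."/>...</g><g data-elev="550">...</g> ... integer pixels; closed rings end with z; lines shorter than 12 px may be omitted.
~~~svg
<g data-elev="300"><path d="M527 198l-14 5-14-3-5-4-4-6-3-16 2-17 8-19 12-19 18-23"/><path d="M527 78l-14-8-12-10-32-43"/></g><g data-elev="400"><path d="M527 332l-68 15-49 7-21 1-16-2-11-3-6-7-1-9 7-43-1-26-5-28-14-35 0-5 13-66 5-12 21-34 9-24 3-23-2-21"/><path d="M17 88l21-2 19 3 16 7 14 11 15 16 11 20 10 23 15 45 8 15 9 6 23 4 13 7 59 66 24 20 34 24 5 5 2 5-1 6-4 6-14 14-17 11-18 7-16 2-16-3-15-6-27-17-14-3-15 5-37 27-11 4-11 1-12-3-9-8-7-11-12-27-8-10-8-4-8-2-9 0-9 2"/><path d="M210 17l16 5 40 8 16 5 13 6 28 18 20 10 2 8-1 20-4 24-9 17-18 20-6 1-18-12-20-8-19-3-35-2-14-6-8-7-6-11-25-57-9-12-12-8-15-6-19-4-68-6"/></g>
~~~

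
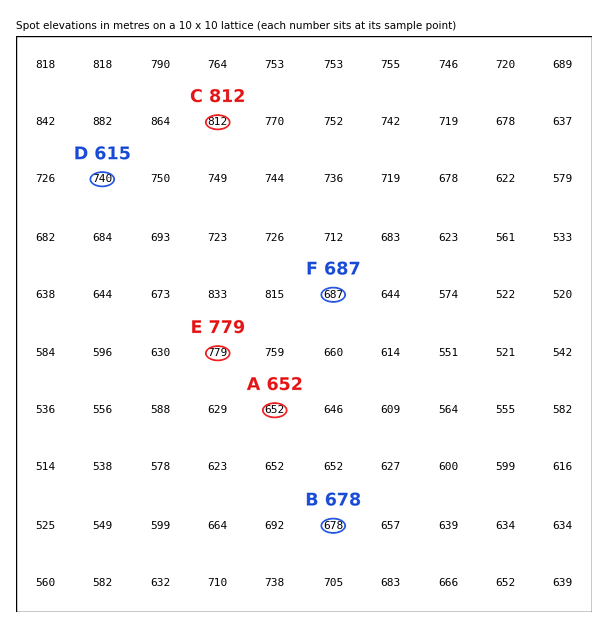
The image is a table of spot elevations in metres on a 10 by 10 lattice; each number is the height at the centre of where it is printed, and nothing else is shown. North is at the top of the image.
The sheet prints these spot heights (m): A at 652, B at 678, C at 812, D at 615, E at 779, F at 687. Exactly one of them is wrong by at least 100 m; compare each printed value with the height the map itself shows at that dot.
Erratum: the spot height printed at D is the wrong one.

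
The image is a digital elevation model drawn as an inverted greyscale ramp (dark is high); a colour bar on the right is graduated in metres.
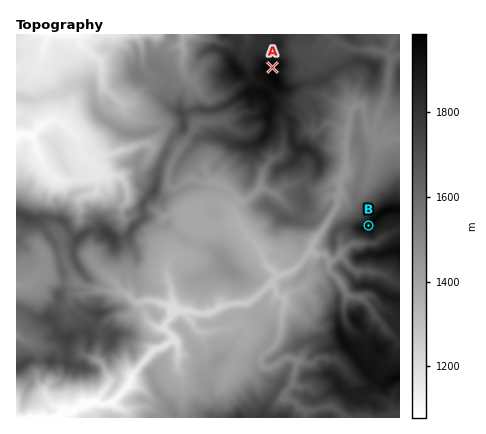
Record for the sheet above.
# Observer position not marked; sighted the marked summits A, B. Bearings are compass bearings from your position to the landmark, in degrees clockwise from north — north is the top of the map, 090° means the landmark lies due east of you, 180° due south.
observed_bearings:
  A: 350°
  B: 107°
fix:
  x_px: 296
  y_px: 203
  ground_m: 1655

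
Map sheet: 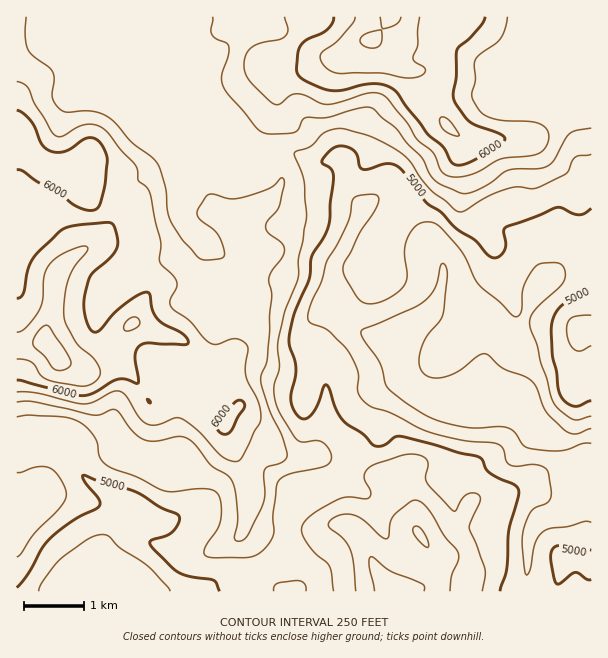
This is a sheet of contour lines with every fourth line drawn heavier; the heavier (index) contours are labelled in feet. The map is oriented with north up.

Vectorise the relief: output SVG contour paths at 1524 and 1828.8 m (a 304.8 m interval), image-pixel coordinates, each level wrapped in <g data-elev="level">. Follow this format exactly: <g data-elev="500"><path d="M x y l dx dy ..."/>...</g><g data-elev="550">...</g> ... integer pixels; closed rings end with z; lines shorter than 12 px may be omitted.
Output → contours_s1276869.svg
<g data-elev="1524"><path d="M500 591l7-22 2-41 10-33 0-4-3-5-27-13-3-5-4-9-5-3-18-3-26-9-32-8-6 1-12 9-9-1-11-11-15-9-6-5-6-12-7-21-3-2-3 4-7 19-7 9-4 2-5-1-7-10-2-12 4-19 1-9-7-23 1-13 5-20 14-33 3-22 13-23 5-15 3-45-3-6-7-4-1-3 10-12 10-3 8 2 5 4 3 4 2 11 3 2 6 0 17-5 10 2 8 6 22 31 15 9 14 15 20 13 13 15 6 3 6-2 5-7 1-6-2-12 3-4 29-10 21-10 4 1 12 6 6 1 6-2 6-5"/><path d="M17 588l10-13 14-26 9-10 22-18 24-12 4-3 0-3-2-5-14-18-1-4 1-1 18 7 33 10 26 15 17 8 1 6-6 10-7 5-15 4-1 2 0 3 27 27 12 4 24 4 3 3 4 8"/><path d="M591 550l-16 1-17-5-6 3-1 8 3 20 3 7 3 0 15-12 4 2 8 5 4 1"/><path d="M591 291l-4 0-20 11-7 5-7 11-2 14 1 24 4 15 2 18 3 8 6 6 8 3 16-5"/></g><g data-elev="1828.8"><path d="M222 434l6 0 4-5 13-22-1-3-2-3-6 1-19 18-1 3 1 5z"/><path d="M17 380l58 15 12 0 9-3 21-13 8 0 13 4-3-27 2-7 4-4 8-2 36 2 3-3-1-4-5-5-18-9-7-6-5-9-2-15-3-2-9 3-16 11-9 9-14 16-4 1-5-3-4-10-2-13 1-10 4-17 5-7 18-17 6-10-3-17-2-4-3-1-36 3-14 5-22 21-6 8-4 10-4 23-3 4-4 1"/><path d="M17 170l6 1 15 11 20 10 17 14 9 3 8 1 6-2 3-6 4-17 2-24-1-6-4-9-4-6-6-2-8 1-19 12-9 1-8-2-7-7-6-15-5-8-7-7-6-3"/><path d="M334 17l-1 6-6 7-21 10-6 7-2 6-2 16 4 8 12 7 18 6 12 0 30-6 9 0 9 3 8 6 29 41 16 13 9 15 7 3 17-6 29-19-1-3-4-3-30-12-13-17-4-7 3-21 1-27 23-23 5-10"/></g>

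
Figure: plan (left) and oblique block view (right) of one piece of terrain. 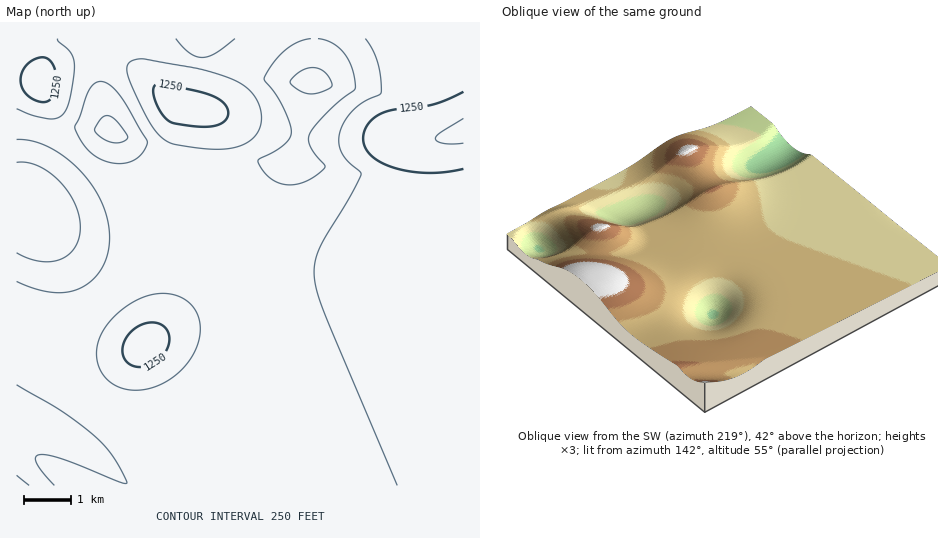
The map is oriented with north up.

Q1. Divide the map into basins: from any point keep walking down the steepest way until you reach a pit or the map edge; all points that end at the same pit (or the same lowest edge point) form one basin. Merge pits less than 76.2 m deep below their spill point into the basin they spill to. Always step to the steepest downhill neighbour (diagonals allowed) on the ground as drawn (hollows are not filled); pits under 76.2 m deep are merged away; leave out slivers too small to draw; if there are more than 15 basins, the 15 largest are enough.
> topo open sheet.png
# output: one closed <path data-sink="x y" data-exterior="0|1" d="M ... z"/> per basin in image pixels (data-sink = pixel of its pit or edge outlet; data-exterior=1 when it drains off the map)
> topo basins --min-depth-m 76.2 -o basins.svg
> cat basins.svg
<path data-sink="463 131" data-exterior="1" d="M463 38l-148 1-1 38-6 13-12 71-2 2-11 0-25 32-56 52-13 7-15 2 20 4 14 8 15 17 9 22 2 12-1 31-7 22-9 18-19 24-19 18-29 21-35 20-6 0-92-48 0 61 447-1z"/><path data-sink="173 105" data-exterior="0" d="M314 38l-225 0-1 9 11 6 1 36 9 43-4 2-13 19-35 34-17 14-9 4-1 4 15 15 17 11 21 9 25 8 26 3 49 0 16-6 28-23 31-31 25-32 11 0 2-2 12-71 6-13z"/><path data-sink="146 345" data-exterior="0" d="M38 216l14 28 7 21 5 27 0 24-8 40-12 34-12 20-13 14-3 1 93 48 6 0 35-20 23-16 16-13 21-24 16-28 7-22 1-31-2-12-6-15-9-15-14-13-9-4-21-5-51-1-28-6-32-13z"/><path data-sink="40 81" data-exterior="0" d="M88 38l-72 1 1 166 12 1 16-8 47-45 13-19 4-2-9-43-1-36-11-6z"/>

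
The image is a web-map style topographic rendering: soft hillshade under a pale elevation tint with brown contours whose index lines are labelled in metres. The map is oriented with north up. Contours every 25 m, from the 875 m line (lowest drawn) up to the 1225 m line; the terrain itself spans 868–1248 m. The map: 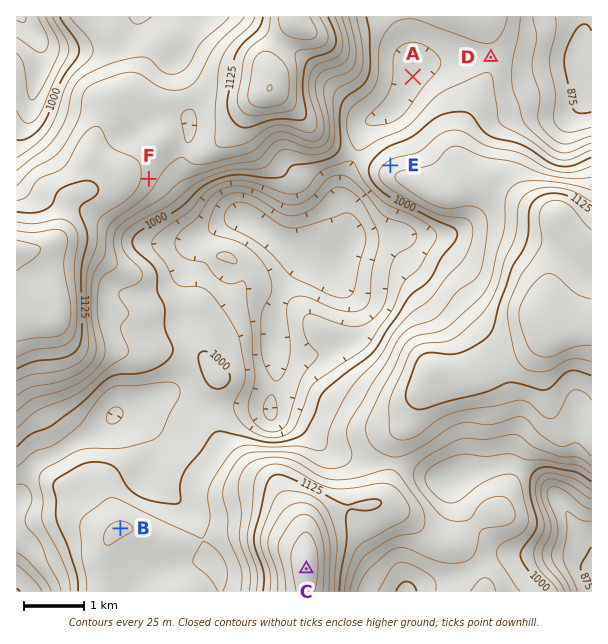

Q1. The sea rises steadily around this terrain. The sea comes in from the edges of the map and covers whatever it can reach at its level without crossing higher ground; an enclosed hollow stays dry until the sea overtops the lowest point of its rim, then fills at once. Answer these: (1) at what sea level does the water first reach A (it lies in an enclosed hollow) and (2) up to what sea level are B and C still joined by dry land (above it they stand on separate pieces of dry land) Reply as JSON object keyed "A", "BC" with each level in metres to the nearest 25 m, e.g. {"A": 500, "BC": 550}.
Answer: {"A": 975, "BC": 1025}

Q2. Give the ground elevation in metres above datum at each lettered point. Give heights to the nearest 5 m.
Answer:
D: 970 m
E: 1035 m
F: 1090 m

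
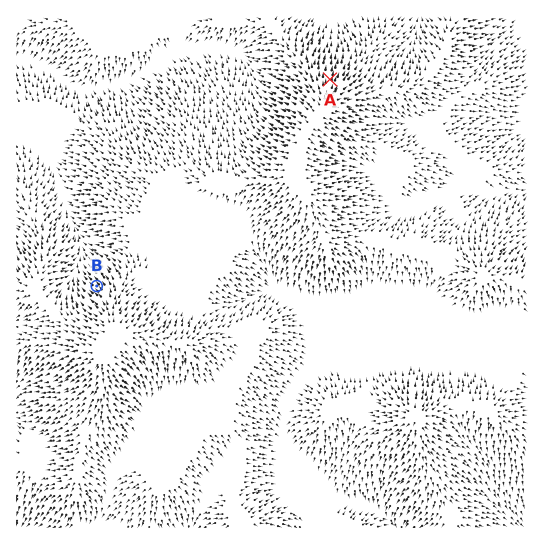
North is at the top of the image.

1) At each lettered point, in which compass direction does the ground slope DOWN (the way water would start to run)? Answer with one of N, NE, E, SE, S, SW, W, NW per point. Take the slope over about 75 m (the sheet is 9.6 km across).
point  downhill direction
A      N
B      NW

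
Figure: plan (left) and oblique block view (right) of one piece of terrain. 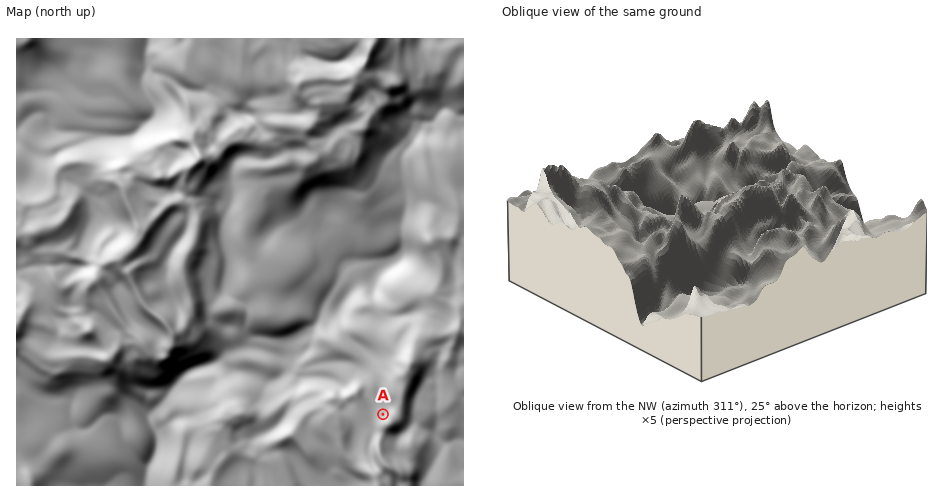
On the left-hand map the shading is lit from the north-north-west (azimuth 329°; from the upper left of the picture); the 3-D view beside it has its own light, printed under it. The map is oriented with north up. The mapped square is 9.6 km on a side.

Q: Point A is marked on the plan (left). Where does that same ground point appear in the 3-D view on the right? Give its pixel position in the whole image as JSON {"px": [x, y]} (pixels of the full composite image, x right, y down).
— {"px": [731, 133]}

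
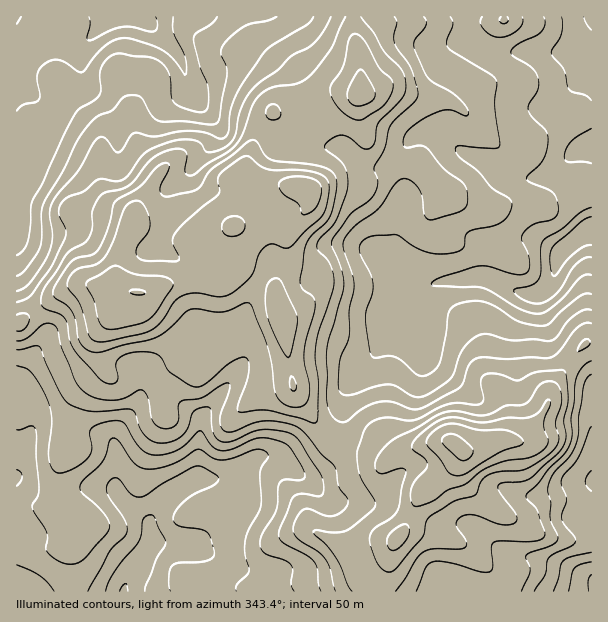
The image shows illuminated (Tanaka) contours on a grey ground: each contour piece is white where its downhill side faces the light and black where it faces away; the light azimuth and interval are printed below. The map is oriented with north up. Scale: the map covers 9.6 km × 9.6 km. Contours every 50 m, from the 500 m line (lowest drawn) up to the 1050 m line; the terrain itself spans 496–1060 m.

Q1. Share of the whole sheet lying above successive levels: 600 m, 93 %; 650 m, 81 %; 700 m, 65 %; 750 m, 51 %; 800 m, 41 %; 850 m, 29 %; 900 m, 17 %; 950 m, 10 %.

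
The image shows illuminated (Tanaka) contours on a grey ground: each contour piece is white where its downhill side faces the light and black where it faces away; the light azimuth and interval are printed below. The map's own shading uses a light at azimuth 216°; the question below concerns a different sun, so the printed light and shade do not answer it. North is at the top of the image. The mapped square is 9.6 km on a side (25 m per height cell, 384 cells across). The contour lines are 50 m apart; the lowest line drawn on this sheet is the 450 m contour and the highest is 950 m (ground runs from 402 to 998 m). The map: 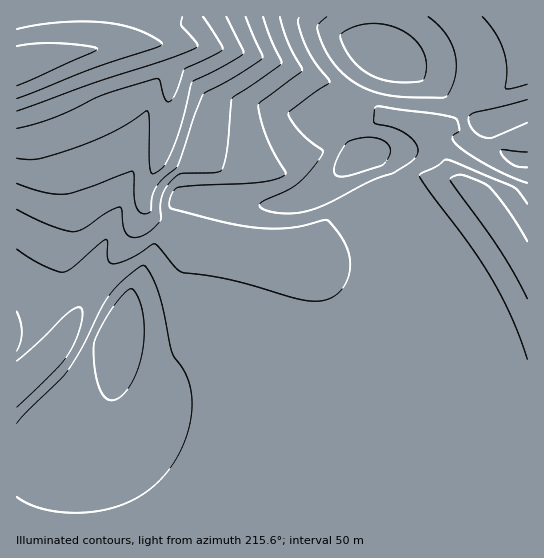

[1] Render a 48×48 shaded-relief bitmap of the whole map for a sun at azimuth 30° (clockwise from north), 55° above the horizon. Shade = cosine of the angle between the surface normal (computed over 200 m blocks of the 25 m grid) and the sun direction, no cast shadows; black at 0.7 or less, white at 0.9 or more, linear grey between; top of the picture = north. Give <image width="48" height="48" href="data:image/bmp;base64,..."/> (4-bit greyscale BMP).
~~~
<image width="48" height="48" href="data:image/bmp;base64,Qk32BAAAAAAAAHYAAAAoAAAAMAAAADAAAAABAAQAAAAAAIAEAAATCwAAEwsAABAAAAAAAAAAAAAAABEREQAiIiIAMzMzAERERABVVVUAZmZmAHd3dwCIiIgAmZmZAKqqqgC7u7sAzMzMAN3d3QDu7u4A////AGVWZmZnd3iIiIiJmZmZmZmZmZmZmZmZmWZmZmZ3d4iIiIiZmZmZmZmZmZmZmZmZmWZmZnd3eIiIiImZmZmZmZmZmZmZmZmZmXZ3d3d4iIiIiZmZmZmZmZmZmZmZmZmZmXd3eIiIiIiJmZmZmZmZmZmZmZmZmZmZmYiIiIiJmZmZmZmZmZmZmZmZmZmZmZmZmYiImZmZmZmZmZmZmZmZmZmZmZmZmZmZmZmZmZmZmZmZmZmZmZmZmZmZmZmZmZmZmZmZmZmZmZmZmZmZmZmZmZmZmZmZmZmZmZmZqpmZmZmZmZmZmZmZmZmZmZmZmZmZmbqaqZiJmaqZmZmZmZmZmZmZmZmZmZmZmaqqqYiImaqqmZmZmZmZmZmZmZmZmZmZmZqqmYeImaqqqpmZmZmZmZmZmZmZmZmZmoqqmHd4maqqqqqpmZmZmZmZmZmZmZmZmnmqmHd4maqqqqqqmZmZmZmZmZmZmZmZq3ial2Z4mqqqqqqqqZmZmZmZmZmZmZmZrJeJh2Z4mquqqqqqqpmZmZmZmZmZmZmZvIh3h2Z4mru6qqqqqqmZmZmZmZmZmZmZzIiGd2Z5q7u6qqqqqqmZmZmZmZmZmZmazYiIZ2aJq8y7qqqqqqmZmZmZmZmZmZmb3YiZd3eJvMy7qqqqqqmZmZmZmZmZmZms3YiZl3iKvMzLqqqqqqmZmZmZmZmZmZm93ZmamYmazN3LqqqqqqmZmZmZmZmZmZrN3Zqqqpmrzd3LqqqqqpmZmZmZmZmZmZvd3aq7uqq7zd3LqqqqqZmZmZmZmZmZmazd3Lu7u6u8zd3LqqqqqZmZmZmZmZmZmc3dybzMy7u83NzLqqqpmZmZmZmZmZmZm93dpszMy7vM3cy6qYh2ZmZ4iIiIiIiJrN3cZM3My7vM3bp2ZUMzMzNFaIiIiIiKzd3YQ93cy7u8zZQzM0RVVVRDRXiIiIic3d2lM93cy7u8zHNWeImZmZh2VEZ4iIm93dtjM93Mu7u8y5aKvMzd3MuYdURWeJvd3bURAN3Lu7u7y7mt7u7t3Muph1QzRpu7qCAAANzLu7u7u7us3cy6mZmZiHVCNnd3UAAAAsy7u7uqu7qZmpiId3Z3iIdnd3d3MAATaMu7u7uqq7qHiYiHd2ZmZ4m8u7umM0RYvLu7u7uqq7uHeYh3dmVVV5ze7u2Xd0Npmsu7u7qqq7uWeIh3ZlVWeKze/9qIhSWHdtzLu7qqq7uWaId3ZmeJmqqruGRVQ3u6mN3cy7uqqruWZ4h3iJmqqqqWMAESR7zMy93d3MzLu8ymaaqqqqqqqpdBABEkeavMzN3d3d3d3dyni8y7u7uqmFIAESNYmZmrvLzN3d3d3d2pvMzLu7qXQhASI1eaqqqqqomrvM3d3d3LzMy7qYZCERI0V5u7uqqqqkVniaq8zMzMu6mHVCIRIjRXq8zMu7qqqjRERWZ4iIiIdlRDIiIiNFebzN3My7uqqjM0RERVVVVVQzMyIiM0V5vM3d3czLu6qjM0RERFVEVlMzMzMzNGirzN3d3czLu6qg=="/>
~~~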